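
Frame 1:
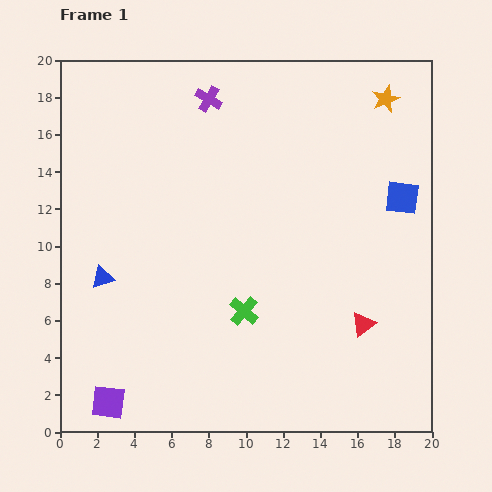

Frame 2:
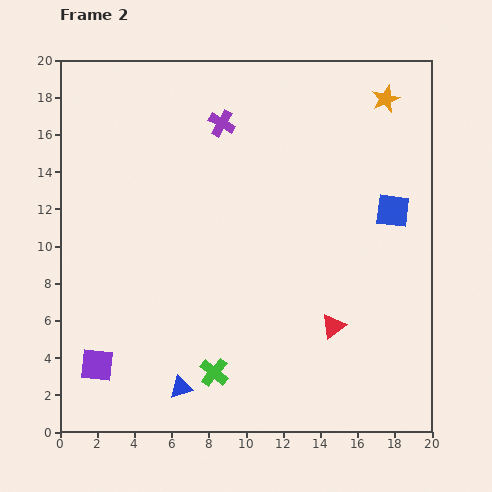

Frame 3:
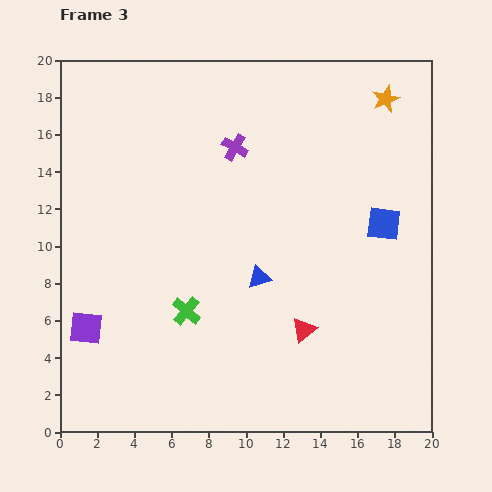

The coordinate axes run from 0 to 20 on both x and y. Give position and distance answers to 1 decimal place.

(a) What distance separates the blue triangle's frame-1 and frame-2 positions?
7.2

The blue triangle moved from (2.3, 8.3) to (6.5, 2.4), a distance of √(4.2² + 5.9²) ≈ 7.2.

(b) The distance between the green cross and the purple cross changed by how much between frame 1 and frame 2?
+1.8

Distance in frame 1: 11.6. Distance in frame 2: 13.4.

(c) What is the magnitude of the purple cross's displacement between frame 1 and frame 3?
3.0

The purple cross moved from (8.0, 17.9) to (9.4, 15.3), a distance of √(1.4² + 2.6²) ≈ 3.0.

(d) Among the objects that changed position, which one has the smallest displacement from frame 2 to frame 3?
the blue square

(moved 0.9)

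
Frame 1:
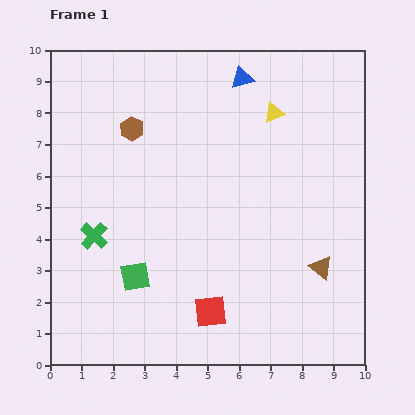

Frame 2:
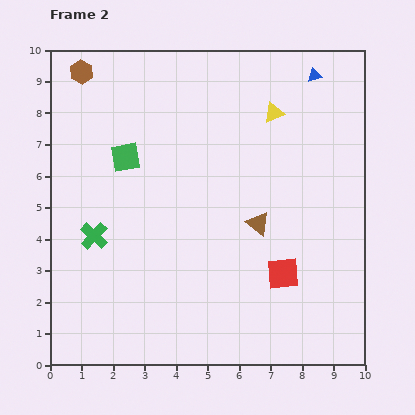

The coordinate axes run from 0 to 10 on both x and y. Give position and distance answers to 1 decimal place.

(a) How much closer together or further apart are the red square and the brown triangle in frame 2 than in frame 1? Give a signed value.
-2.0

Distance in frame 1: 3.8. Distance in frame 2: 1.8.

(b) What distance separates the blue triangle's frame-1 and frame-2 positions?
2.3

The blue triangle moved from (6.1, 9.1) to (8.4, 9.2), a distance of √(2.3² + 0.1²) ≈ 2.3.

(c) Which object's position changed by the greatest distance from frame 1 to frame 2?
the green square

(moved 3.8; next 2.6)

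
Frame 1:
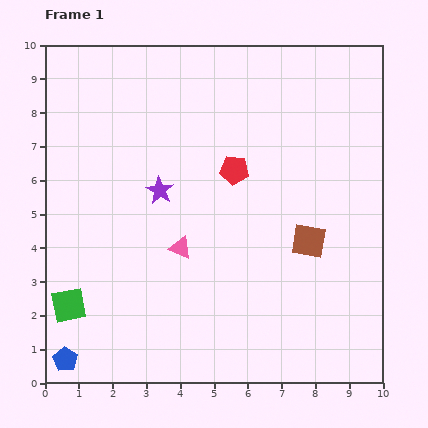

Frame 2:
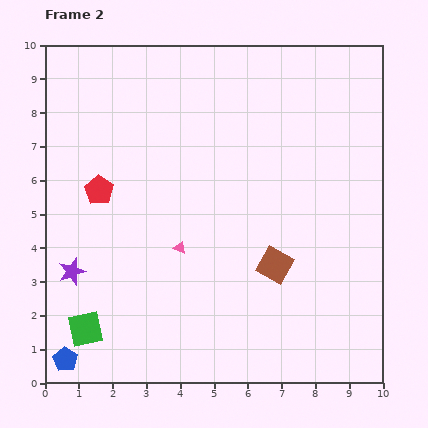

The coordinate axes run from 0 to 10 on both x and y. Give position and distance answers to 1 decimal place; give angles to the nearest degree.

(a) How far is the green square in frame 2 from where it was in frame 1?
0.9

The green square moved from (0.7, 2.3) to (1.2, 1.6), a distance of √(0.5² + 0.7²) ≈ 0.9.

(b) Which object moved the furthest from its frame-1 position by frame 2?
the red pentagon

(moved 4.0; next 3.5)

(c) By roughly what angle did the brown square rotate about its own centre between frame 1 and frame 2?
21° clockwise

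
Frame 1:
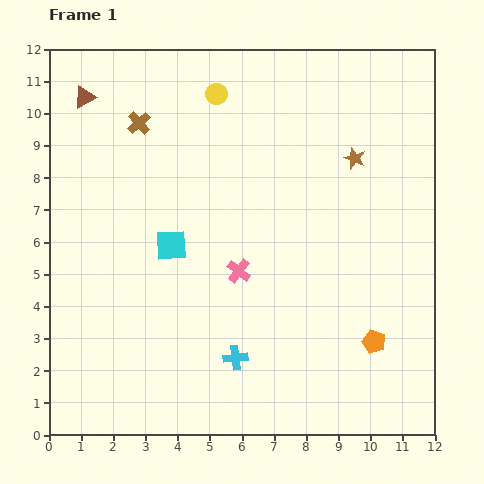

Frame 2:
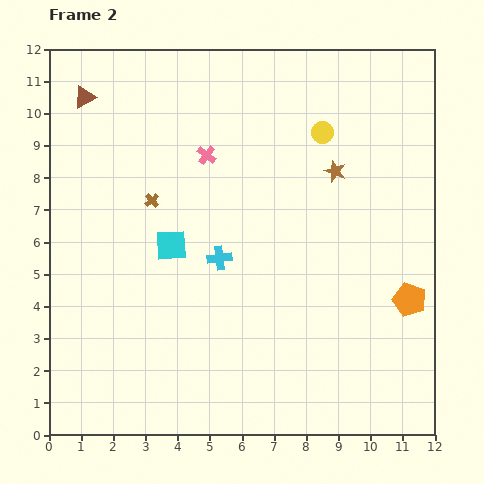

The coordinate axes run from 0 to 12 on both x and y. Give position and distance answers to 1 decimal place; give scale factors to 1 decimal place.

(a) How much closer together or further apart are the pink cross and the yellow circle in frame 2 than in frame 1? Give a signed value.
-1.8

Distance in frame 1: 5.5. Distance in frame 2: 3.7.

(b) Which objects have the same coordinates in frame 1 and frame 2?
the brown triangle, the cyan square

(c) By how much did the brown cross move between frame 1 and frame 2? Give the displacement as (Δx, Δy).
(0.4, -2.4)

The brown cross was at (2.8, 9.7) in frame 1 and (3.2, 7.3) in frame 2.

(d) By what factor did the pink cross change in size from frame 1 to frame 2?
0.8×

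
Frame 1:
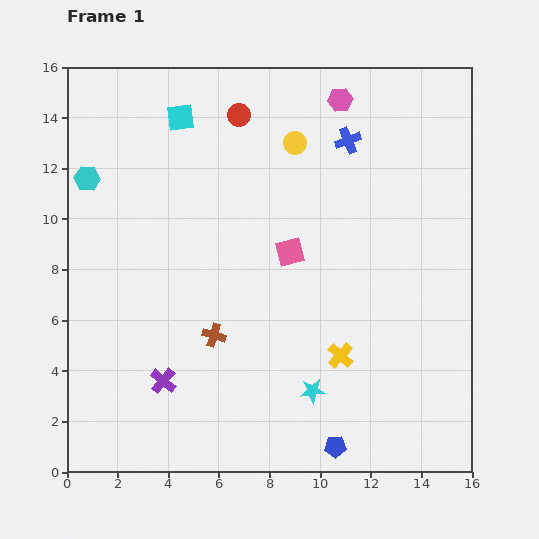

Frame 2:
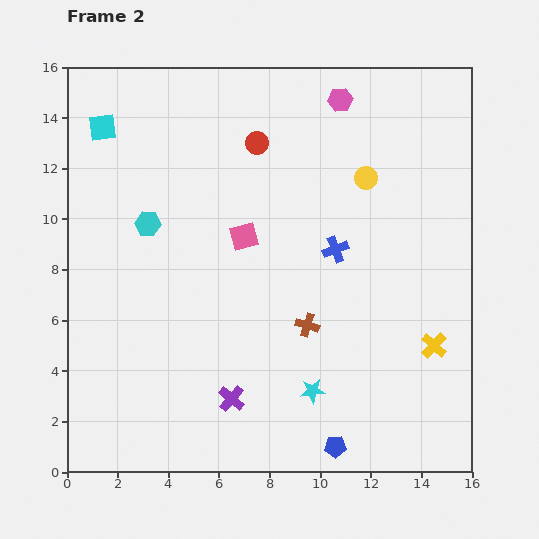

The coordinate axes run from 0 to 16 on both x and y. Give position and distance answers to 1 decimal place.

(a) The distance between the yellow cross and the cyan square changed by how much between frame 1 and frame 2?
+4.4

Distance in frame 1: 11.3. Distance in frame 2: 15.7.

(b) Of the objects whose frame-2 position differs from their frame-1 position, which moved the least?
the red circle

(moved 1.3)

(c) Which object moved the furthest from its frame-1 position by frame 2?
the blue cross

(moved 4.3; next 3.7)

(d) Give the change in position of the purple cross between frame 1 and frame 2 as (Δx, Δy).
(2.7, -0.7)

The purple cross was at (3.8, 3.6) in frame 1 and (6.5, 2.9) in frame 2.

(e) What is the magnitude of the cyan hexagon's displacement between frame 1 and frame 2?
3.0

The cyan hexagon moved from (0.8, 11.6) to (3.2, 9.8), a distance of √(2.4² + 1.8²) ≈ 3.0.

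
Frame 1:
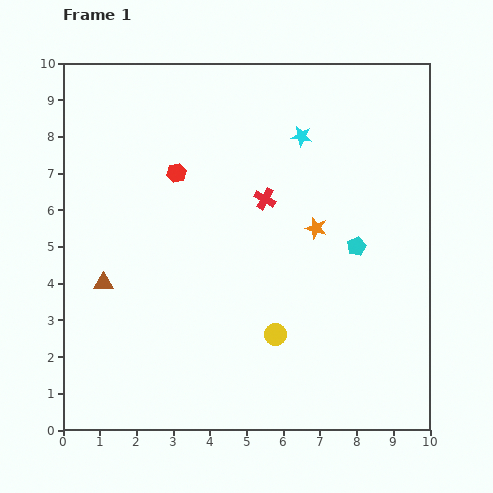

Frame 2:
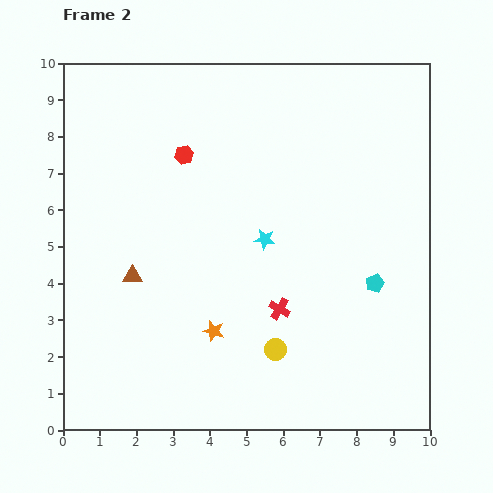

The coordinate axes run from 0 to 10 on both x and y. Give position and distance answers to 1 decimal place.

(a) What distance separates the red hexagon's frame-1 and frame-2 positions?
0.5

The red hexagon moved from (3.1, 7.0) to (3.3, 7.5), a distance of √(0.2² + 0.5²) ≈ 0.5.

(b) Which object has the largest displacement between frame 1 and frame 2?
the orange star

(moved 4.0; next 3.0)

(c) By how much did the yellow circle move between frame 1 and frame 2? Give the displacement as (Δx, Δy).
(0.0, -0.4)

The yellow circle was at (5.8, 2.6) in frame 1 and (5.8, 2.2) in frame 2.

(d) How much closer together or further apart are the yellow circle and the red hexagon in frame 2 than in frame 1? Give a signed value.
+0.7

Distance in frame 1: 5.2. Distance in frame 2: 5.9.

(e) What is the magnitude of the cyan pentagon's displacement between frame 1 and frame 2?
1.1

The cyan pentagon moved from (8.0, 5.0) to (8.5, 4.0), a distance of √(0.5² + 1.0²) ≈ 1.1.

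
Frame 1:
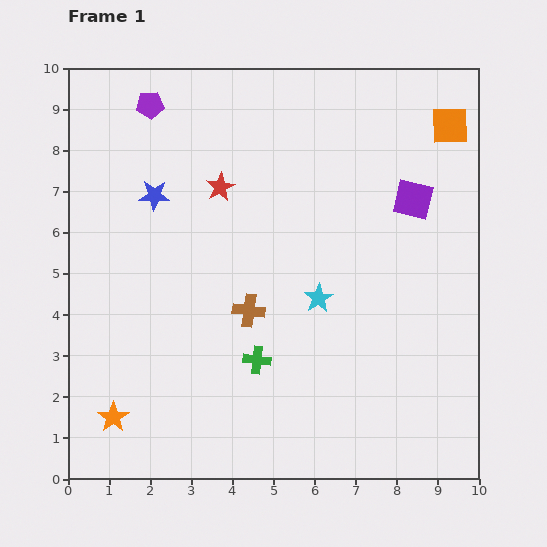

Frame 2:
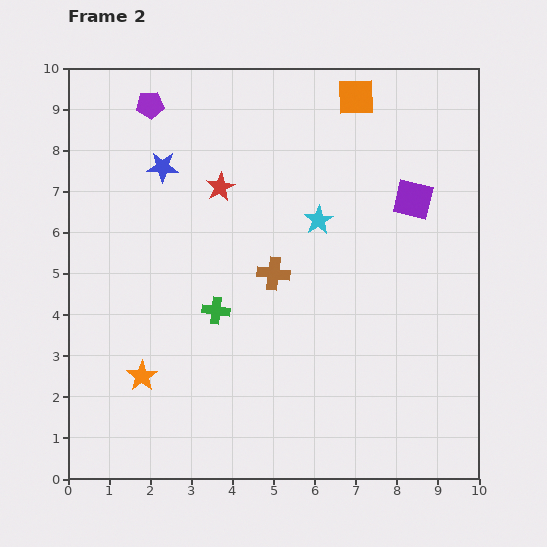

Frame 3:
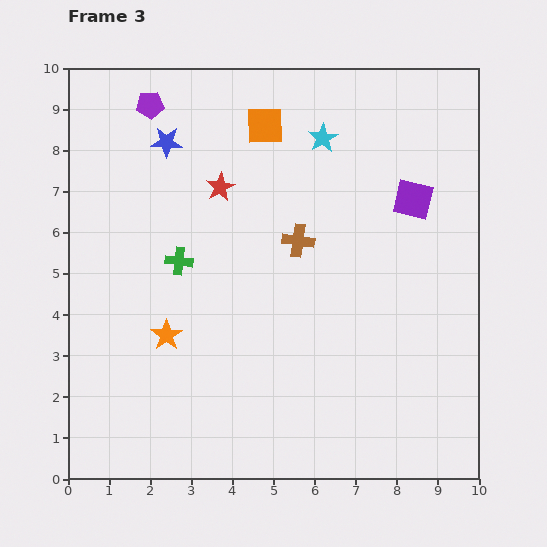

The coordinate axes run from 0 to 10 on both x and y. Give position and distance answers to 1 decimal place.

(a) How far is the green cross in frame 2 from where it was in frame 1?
1.6

The green cross moved from (4.6, 2.9) to (3.6, 4.1), a distance of √(1.0² + 1.2²) ≈ 1.6.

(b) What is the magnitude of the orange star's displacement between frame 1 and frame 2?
1.2

The orange star moved from (1.1, 1.5) to (1.8, 2.5), a distance of √(0.7² + 1.0²) ≈ 1.2.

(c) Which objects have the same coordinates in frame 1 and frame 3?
the red star, the purple pentagon, the purple square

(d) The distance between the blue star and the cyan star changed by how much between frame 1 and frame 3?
-0.9

Distance in frame 1: 4.7. Distance in frame 3: 3.8.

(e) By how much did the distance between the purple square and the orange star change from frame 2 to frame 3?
-1.1

Distance in frame 2: 7.9. Distance in frame 3: 6.8.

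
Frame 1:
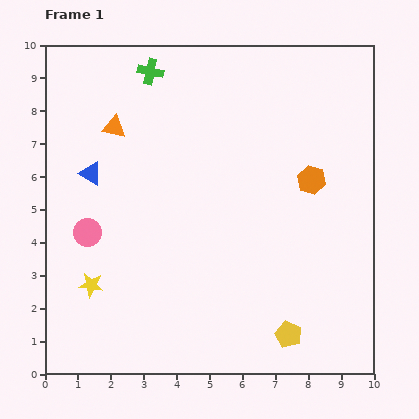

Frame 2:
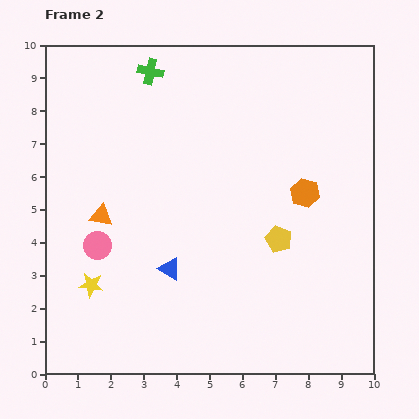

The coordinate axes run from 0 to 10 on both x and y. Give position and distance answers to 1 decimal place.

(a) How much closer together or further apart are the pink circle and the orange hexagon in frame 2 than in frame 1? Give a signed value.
-0.5

Distance in frame 1: 7.0. Distance in frame 2: 6.5.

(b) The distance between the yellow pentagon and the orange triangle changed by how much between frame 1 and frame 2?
-2.8

Distance in frame 1: 8.2. Distance in frame 2: 5.4.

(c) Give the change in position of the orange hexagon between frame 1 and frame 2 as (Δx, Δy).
(-0.2, -0.4)

The orange hexagon was at (8.1, 5.9) in frame 1 and (7.9, 5.5) in frame 2.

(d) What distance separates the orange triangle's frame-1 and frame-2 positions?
2.7

The orange triangle moved from (2.1, 7.5) to (1.7, 4.8), a distance of √(0.4² + 2.7²) ≈ 2.7.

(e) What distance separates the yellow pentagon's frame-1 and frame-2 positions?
2.9

The yellow pentagon moved from (7.4, 1.2) to (7.1, 4.1), a distance of √(0.3² + 2.9²) ≈ 2.9.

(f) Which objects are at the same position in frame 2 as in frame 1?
the yellow star, the green cross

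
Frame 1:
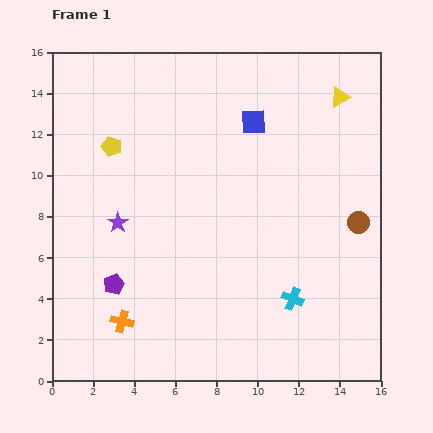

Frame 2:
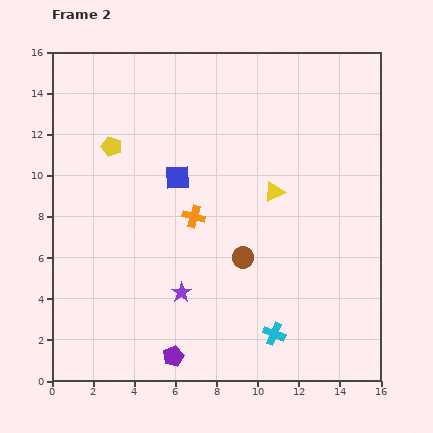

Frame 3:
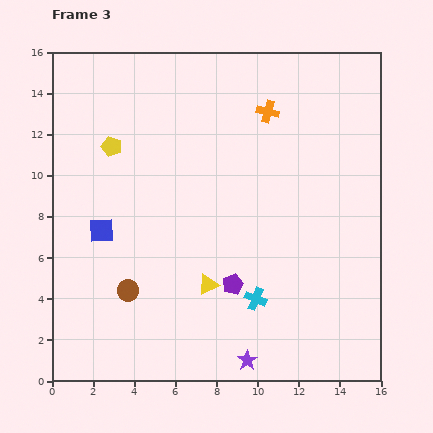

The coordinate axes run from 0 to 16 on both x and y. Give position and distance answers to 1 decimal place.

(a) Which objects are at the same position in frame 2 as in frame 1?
the yellow pentagon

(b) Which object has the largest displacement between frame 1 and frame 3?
the orange cross

(moved 12.4; next 11.7)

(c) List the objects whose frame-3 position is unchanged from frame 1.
the yellow pentagon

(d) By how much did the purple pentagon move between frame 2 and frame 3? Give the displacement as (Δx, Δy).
(2.9, 3.5)

The purple pentagon was at (5.9, 1.2) in frame 2 and (8.8, 4.7) in frame 3.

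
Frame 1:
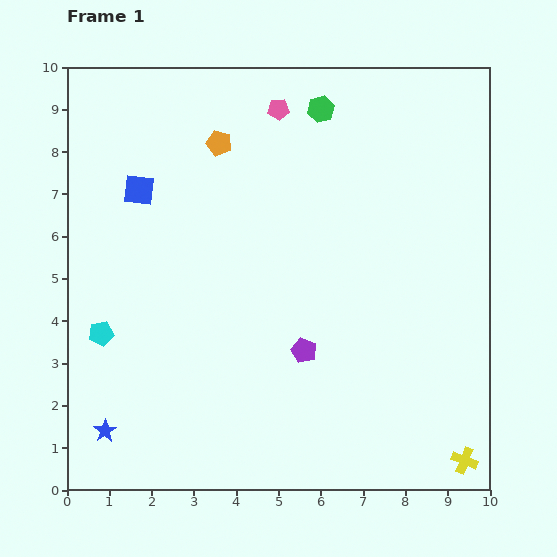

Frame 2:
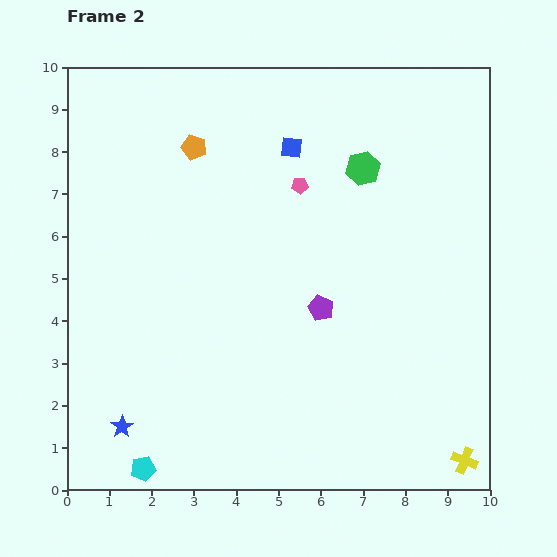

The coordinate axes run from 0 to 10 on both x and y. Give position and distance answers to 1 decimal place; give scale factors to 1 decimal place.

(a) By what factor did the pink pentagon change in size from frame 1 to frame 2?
0.8×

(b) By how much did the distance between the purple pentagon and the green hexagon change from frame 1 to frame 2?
-2.3

Distance in frame 1: 5.7. Distance in frame 2: 3.4.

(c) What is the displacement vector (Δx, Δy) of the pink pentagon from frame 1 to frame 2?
(0.5, -1.8)

The pink pentagon was at (5.0, 9.0) in frame 1 and (5.5, 7.2) in frame 2.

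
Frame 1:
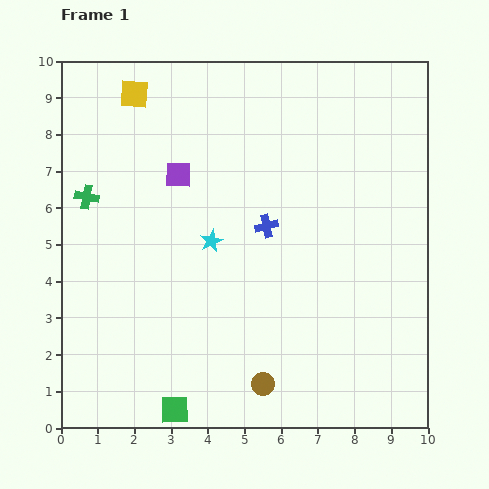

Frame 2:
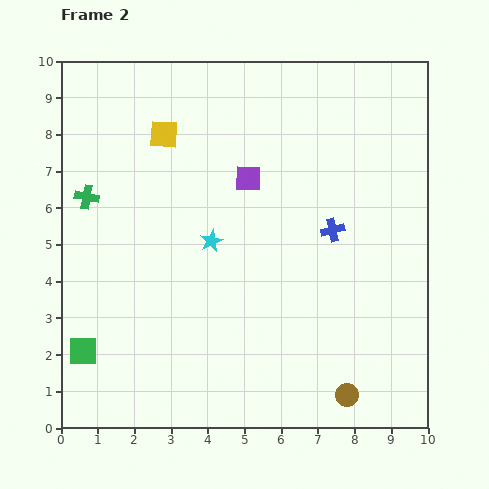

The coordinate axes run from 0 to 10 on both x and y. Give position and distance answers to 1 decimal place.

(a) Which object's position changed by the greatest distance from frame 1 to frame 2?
the green square

(moved 3.0; next 2.3)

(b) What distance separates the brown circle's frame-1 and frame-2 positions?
2.3

The brown circle moved from (5.5, 1.2) to (7.8, 0.9), a distance of √(2.3² + 0.3²) ≈ 2.3.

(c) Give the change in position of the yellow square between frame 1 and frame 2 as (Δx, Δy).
(0.8, -1.1)

The yellow square was at (2.0, 9.1) in frame 1 and (2.8, 8.0) in frame 2.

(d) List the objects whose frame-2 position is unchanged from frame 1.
the cyan star, the green cross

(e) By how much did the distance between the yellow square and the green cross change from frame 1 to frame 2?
-0.4

Distance in frame 1: 3.1. Distance in frame 2: 2.7.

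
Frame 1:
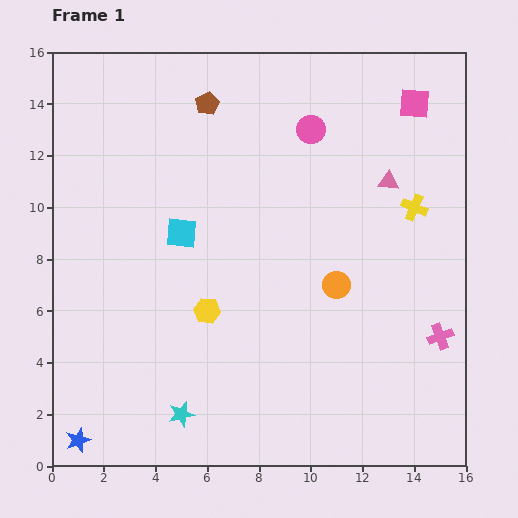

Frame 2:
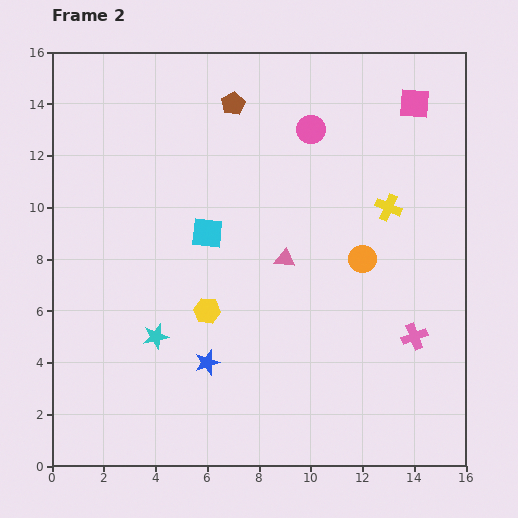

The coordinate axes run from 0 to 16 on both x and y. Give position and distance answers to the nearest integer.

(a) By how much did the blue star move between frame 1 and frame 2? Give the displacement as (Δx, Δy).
(5, 3)

The blue star was at (1, 1) in frame 1 and (6, 4) in frame 2.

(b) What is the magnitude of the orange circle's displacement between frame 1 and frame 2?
1

The orange circle moved from (11, 7) to (12, 8), a distance of √(1² + 1²) ≈ 1.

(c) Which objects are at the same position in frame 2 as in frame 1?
the pink circle, the yellow hexagon, the pink square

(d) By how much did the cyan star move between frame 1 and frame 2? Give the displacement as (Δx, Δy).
(-1, 3)

The cyan star was at (5, 2) in frame 1 and (4, 5) in frame 2.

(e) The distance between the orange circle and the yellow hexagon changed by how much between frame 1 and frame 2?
+1

Distance in frame 1: 5. Distance in frame 2: 6.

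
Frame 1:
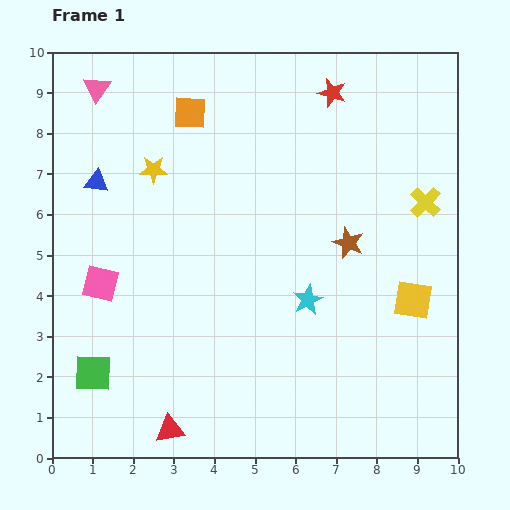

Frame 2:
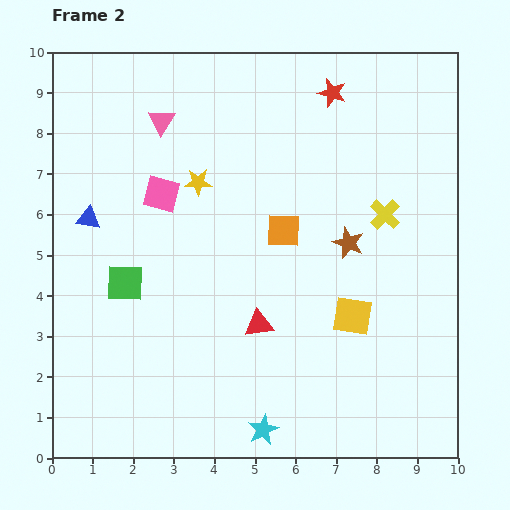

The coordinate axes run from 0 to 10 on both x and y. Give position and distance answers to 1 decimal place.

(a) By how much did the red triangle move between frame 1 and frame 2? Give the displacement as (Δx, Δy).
(2.2, 2.6)

The red triangle was at (2.9, 0.7) in frame 1 and (5.1, 3.3) in frame 2.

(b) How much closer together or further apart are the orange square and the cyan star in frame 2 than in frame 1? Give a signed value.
-0.5

Distance in frame 1: 5.4. Distance in frame 2: 4.9.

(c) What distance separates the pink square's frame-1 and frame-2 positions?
2.7

The pink square moved from (1.2, 4.3) to (2.7, 6.5), a distance of √(1.5² + 2.2²) ≈ 2.7.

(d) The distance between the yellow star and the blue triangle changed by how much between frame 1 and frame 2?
+1.4

Distance in frame 1: 1.4. Distance in frame 2: 2.8.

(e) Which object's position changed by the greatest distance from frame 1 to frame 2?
the orange square

(moved 3.7; next 3.4)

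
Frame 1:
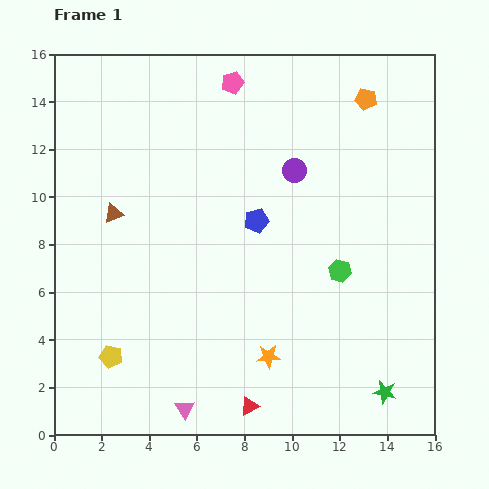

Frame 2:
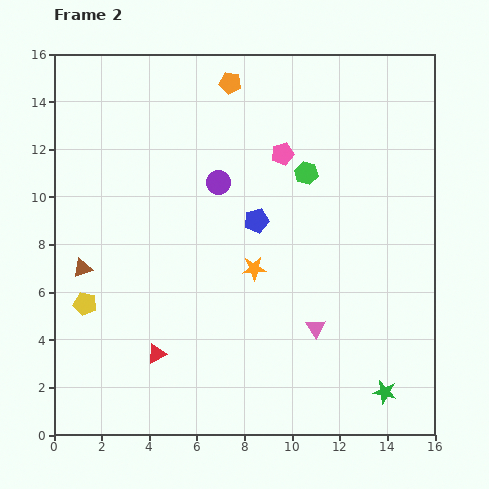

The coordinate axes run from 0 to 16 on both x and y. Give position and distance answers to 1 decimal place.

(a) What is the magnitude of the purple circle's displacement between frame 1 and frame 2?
3.2

The purple circle moved from (10.1, 11.1) to (6.9, 10.6), a distance of √(3.2² + 0.5²) ≈ 3.2.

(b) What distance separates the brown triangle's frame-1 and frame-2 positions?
2.6

The brown triangle moved from (2.5, 9.3) to (1.2, 7.0), a distance of √(1.3² + 2.3²) ≈ 2.6.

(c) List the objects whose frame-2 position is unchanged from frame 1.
the blue pentagon, the green star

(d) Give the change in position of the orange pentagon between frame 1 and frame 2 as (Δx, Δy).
(-5.7, 0.7)

The orange pentagon was at (13.1, 14.1) in frame 1 and (7.4, 14.8) in frame 2.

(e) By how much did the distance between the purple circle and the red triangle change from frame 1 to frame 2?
-2.4

Distance in frame 1: 10.1. Distance in frame 2: 7.7.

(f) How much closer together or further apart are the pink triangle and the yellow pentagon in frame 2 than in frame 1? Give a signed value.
+6.0

Distance in frame 1: 3.8. Distance in frame 2: 9.8.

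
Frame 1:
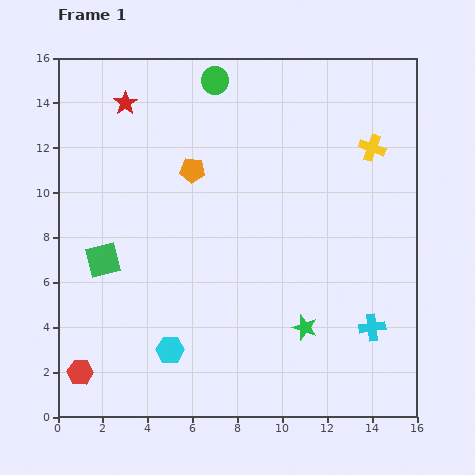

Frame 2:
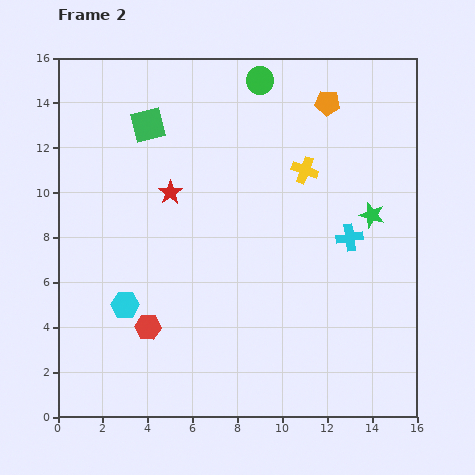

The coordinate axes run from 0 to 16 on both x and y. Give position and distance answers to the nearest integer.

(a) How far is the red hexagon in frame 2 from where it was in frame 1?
4

The red hexagon moved from (1, 2) to (4, 4), a distance of √(3² + 2²) ≈ 4.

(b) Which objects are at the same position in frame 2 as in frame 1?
none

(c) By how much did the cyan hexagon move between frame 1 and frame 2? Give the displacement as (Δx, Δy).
(-2, 2)

The cyan hexagon was at (5, 3) in frame 1 and (3, 5) in frame 2.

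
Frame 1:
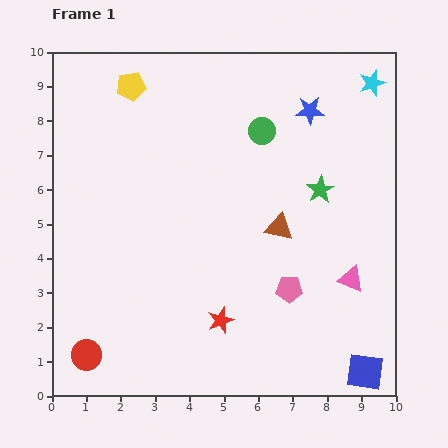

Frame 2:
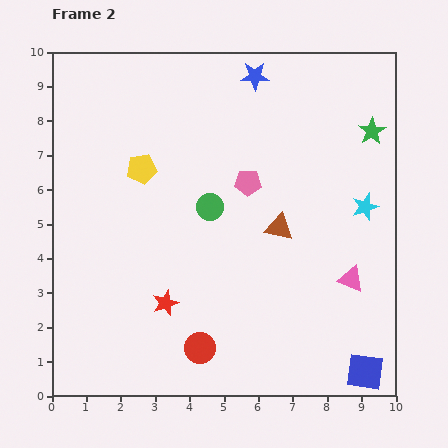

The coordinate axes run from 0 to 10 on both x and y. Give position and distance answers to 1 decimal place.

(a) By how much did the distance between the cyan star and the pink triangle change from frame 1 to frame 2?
-3.6

Distance in frame 1: 5.7. Distance in frame 2: 2.1.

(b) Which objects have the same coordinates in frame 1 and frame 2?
the blue square, the pink triangle, the brown triangle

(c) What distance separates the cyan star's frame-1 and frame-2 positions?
3.6

The cyan star moved from (9.3, 9.1) to (9.1, 5.5), a distance of √(0.2² + 3.6²) ≈ 3.6.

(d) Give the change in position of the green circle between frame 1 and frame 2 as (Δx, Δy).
(-1.5, -2.2)

The green circle was at (6.1, 7.7) in frame 1 and (4.6, 5.5) in frame 2.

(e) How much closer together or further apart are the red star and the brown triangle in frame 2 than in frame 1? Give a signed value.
+0.8

Distance in frame 1: 3.2. Distance in frame 2: 4.0.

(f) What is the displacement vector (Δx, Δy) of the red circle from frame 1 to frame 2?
(3.3, 0.2)

The red circle was at (1.0, 1.2) in frame 1 and (4.3, 1.4) in frame 2.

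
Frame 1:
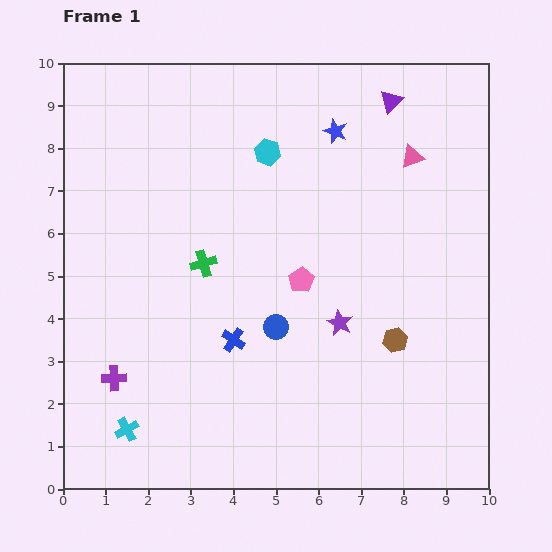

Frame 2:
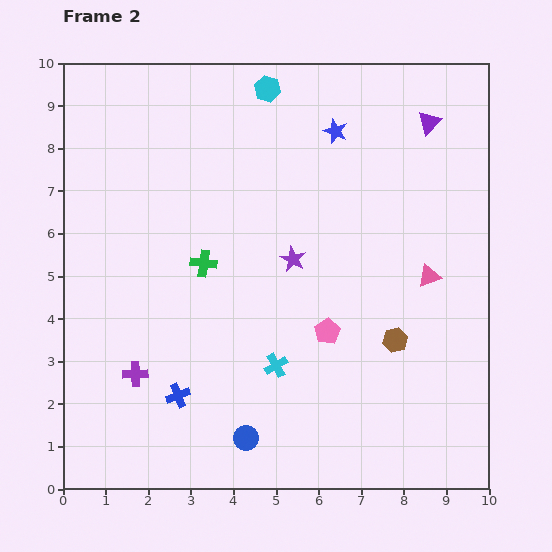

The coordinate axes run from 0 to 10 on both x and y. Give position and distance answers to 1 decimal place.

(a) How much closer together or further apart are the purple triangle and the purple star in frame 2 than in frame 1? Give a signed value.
-0.8

Distance in frame 1: 5.3. Distance in frame 2: 4.5.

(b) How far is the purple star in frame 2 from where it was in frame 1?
1.9

The purple star moved from (6.5, 3.9) to (5.4, 5.4), a distance of √(1.1² + 1.5²) ≈ 1.9.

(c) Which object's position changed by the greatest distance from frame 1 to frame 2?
the cyan cross

(moved 3.8; next 2.8)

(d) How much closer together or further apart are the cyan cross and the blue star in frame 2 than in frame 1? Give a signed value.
-2.8

Distance in frame 1: 8.5. Distance in frame 2: 5.7.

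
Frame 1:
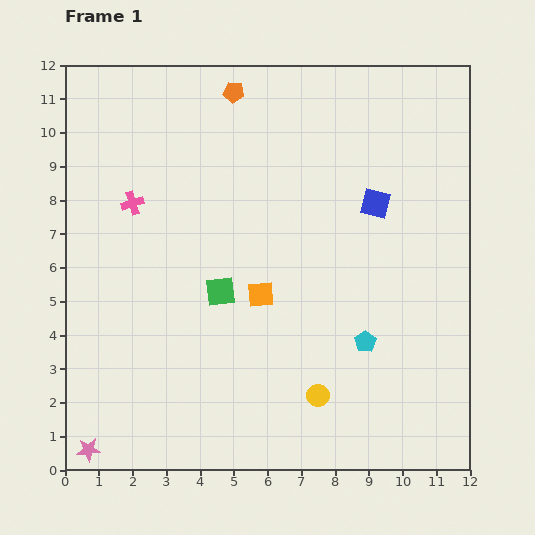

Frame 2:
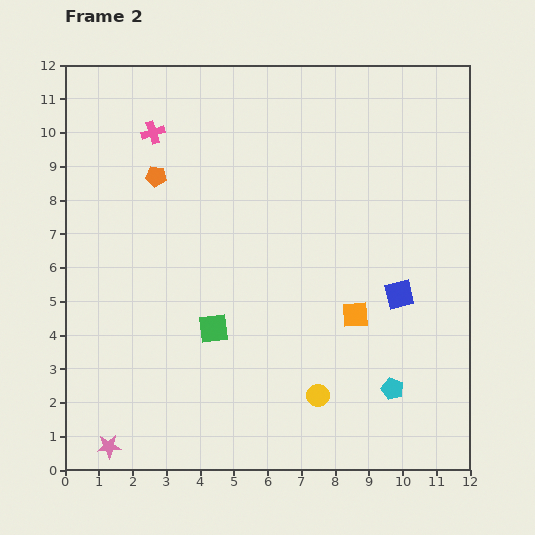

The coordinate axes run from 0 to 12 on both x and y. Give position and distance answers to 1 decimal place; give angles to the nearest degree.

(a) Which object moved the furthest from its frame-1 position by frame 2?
the orange pentagon

(moved 3.4; next 2.9)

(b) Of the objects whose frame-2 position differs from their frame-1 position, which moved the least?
the pink star

(moved 0.6)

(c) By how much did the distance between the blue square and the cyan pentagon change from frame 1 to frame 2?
-1.3

Distance in frame 1: 4.1. Distance in frame 2: 2.8.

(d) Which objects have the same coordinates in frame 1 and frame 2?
the yellow circle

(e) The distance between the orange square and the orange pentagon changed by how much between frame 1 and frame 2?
+1.1

Distance in frame 1: 6.1. Distance in frame 2: 7.2.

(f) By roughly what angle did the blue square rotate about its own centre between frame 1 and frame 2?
27° counter-clockwise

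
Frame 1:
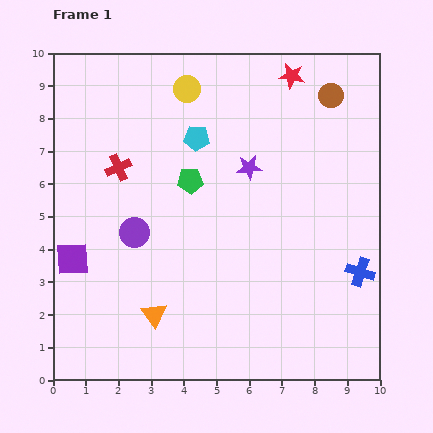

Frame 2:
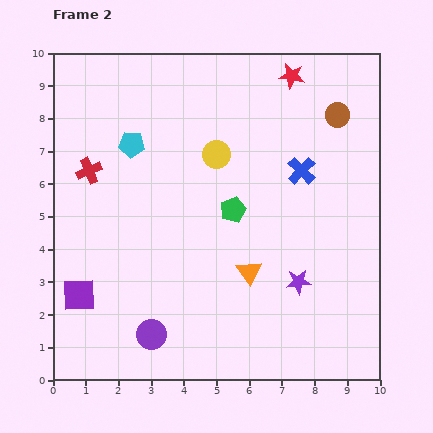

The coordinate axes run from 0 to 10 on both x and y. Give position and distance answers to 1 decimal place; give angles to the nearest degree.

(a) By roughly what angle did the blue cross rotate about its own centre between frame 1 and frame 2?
27° clockwise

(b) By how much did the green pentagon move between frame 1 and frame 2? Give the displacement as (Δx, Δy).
(1.3, -0.9)

The green pentagon was at (4.2, 6.1) in frame 1 and (5.5, 5.2) in frame 2.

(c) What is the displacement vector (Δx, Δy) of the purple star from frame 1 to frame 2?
(1.5, -3.5)

The purple star was at (6.0, 6.5) in frame 1 and (7.5, 3.0) in frame 2.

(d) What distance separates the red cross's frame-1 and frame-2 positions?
0.9

The red cross moved from (2.0, 6.5) to (1.1, 6.4), a distance of √(0.9² + 0.1²) ≈ 0.9.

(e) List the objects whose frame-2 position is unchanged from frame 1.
the red star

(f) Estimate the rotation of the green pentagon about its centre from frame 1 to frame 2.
19° counter-clockwise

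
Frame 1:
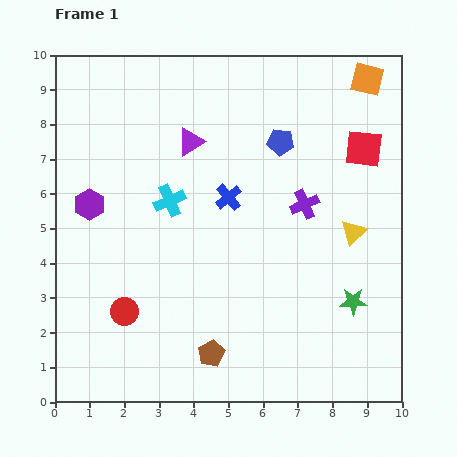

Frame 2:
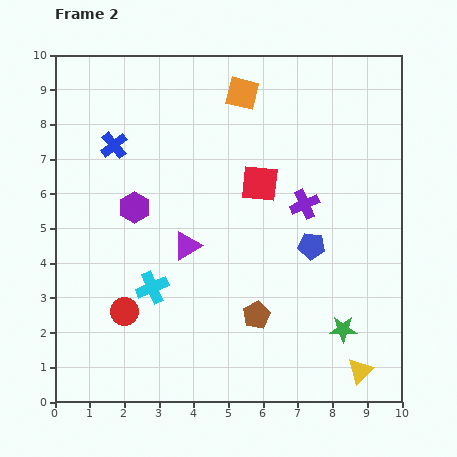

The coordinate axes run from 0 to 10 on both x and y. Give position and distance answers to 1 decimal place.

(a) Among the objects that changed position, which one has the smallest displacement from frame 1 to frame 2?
the green star

(moved 0.9)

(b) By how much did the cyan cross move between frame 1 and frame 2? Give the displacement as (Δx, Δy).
(-0.5, -2.5)

The cyan cross was at (3.3, 5.8) in frame 1 and (2.8, 3.3) in frame 2.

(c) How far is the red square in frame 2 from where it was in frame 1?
3.2

The red square moved from (8.9, 7.3) to (5.9, 6.3), a distance of √(3.0² + 1.0²) ≈ 3.2.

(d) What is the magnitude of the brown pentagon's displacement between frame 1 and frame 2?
1.7

The brown pentagon moved from (4.5, 1.4) to (5.8, 2.5), a distance of √(1.3² + 1.1²) ≈ 1.7.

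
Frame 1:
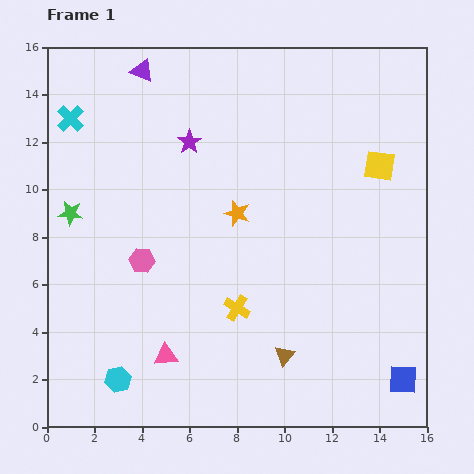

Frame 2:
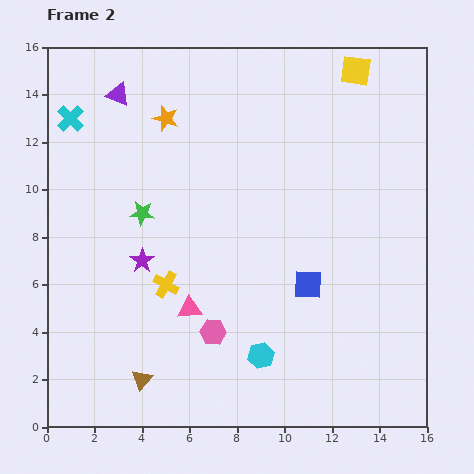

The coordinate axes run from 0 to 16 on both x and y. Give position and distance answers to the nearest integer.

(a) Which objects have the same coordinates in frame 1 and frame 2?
the cyan cross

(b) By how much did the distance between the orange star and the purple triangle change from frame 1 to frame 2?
-5

Distance in frame 1: 7. Distance in frame 2: 2.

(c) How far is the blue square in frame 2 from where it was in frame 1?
6

The blue square moved from (15, 2) to (11, 6), a distance of √(4² + 4²) ≈ 6.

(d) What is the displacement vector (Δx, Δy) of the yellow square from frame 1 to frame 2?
(-1, 4)

The yellow square was at (14, 11) in frame 1 and (13, 15) in frame 2.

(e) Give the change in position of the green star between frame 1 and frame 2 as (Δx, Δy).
(3, 0)

The green star was at (1, 9) in frame 1 and (4, 9) in frame 2.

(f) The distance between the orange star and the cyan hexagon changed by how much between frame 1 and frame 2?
+2

Distance in frame 1: 9. Distance in frame 2: 11.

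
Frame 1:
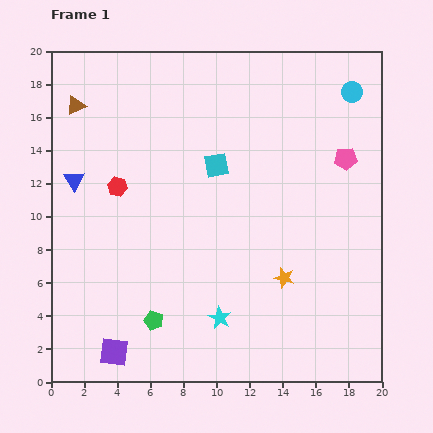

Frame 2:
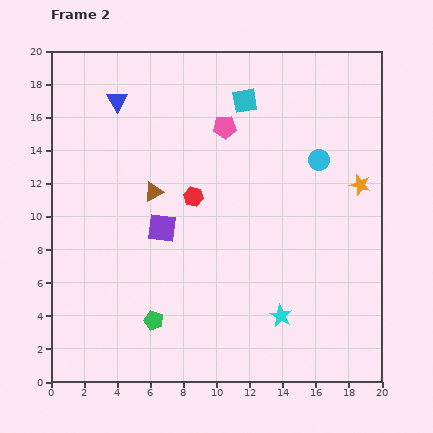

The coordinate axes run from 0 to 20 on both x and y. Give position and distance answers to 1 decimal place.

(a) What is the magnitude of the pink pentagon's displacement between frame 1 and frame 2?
7.5

The pink pentagon moved from (17.8, 13.5) to (10.5, 15.4), a distance of √(7.3² + 1.9²) ≈ 7.5.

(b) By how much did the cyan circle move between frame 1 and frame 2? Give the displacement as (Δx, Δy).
(-2.0, -4.1)

The cyan circle was at (18.2, 17.5) in frame 1 and (16.2, 13.4) in frame 2.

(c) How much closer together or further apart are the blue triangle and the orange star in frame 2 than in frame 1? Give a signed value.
+1.6

Distance in frame 1: 14.0. Distance in frame 2: 15.6.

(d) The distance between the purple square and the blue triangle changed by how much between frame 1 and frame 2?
-2.5

Distance in frame 1: 10.7. Distance in frame 2: 8.2.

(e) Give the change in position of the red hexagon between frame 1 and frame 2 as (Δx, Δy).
(4.6, -0.6)

The red hexagon was at (4.0, 11.8) in frame 1 and (8.6, 11.2) in frame 2.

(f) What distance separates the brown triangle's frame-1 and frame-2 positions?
7.0

The brown triangle moved from (1.5, 16.7) to (6.2, 11.5), a distance of √(4.7² + 5.2²) ≈ 7.0.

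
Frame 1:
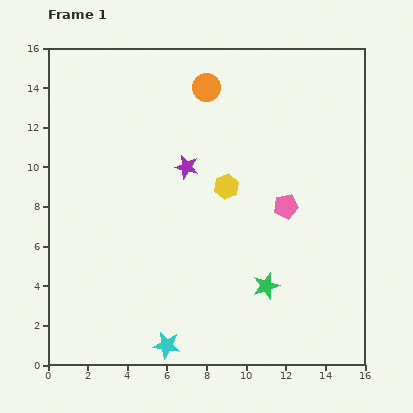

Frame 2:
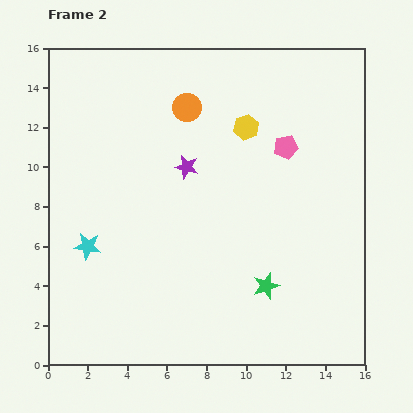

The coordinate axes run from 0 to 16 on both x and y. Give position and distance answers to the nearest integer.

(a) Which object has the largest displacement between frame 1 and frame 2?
the cyan star

(moved 6; next 3)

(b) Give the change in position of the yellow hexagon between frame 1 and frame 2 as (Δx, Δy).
(1, 3)

The yellow hexagon was at (9, 9) in frame 1 and (10, 12) in frame 2.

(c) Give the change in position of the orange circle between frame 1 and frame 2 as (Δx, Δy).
(-1, -1)

The orange circle was at (8, 14) in frame 1 and (7, 13) in frame 2.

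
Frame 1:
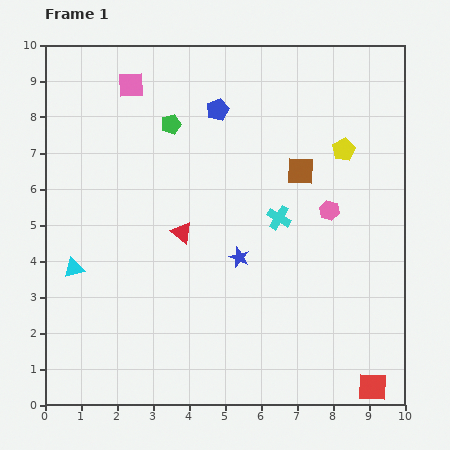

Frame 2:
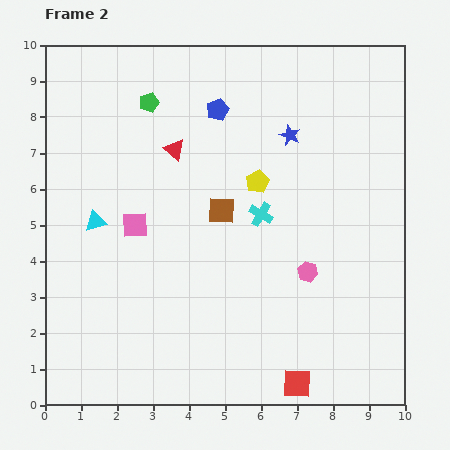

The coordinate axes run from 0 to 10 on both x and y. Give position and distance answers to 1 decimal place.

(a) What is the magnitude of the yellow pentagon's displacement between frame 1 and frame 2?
2.6

The yellow pentagon moved from (8.3, 7.1) to (5.9, 6.2), a distance of √(2.4² + 0.9²) ≈ 2.6.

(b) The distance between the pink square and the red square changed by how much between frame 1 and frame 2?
-4.4

Distance in frame 1: 10.7. Distance in frame 2: 6.3.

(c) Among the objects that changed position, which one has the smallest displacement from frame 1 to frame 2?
the cyan cross

(moved 0.5)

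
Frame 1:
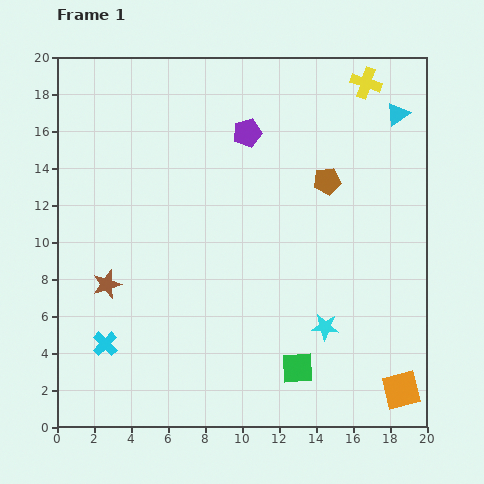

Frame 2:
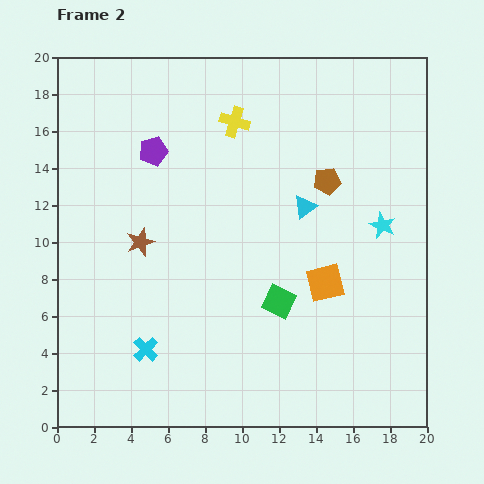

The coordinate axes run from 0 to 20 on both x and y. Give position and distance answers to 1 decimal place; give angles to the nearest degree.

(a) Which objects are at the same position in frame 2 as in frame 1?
the brown pentagon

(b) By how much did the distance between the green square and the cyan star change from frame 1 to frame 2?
+4.2

Distance in frame 1: 2.7. Distance in frame 2: 6.9.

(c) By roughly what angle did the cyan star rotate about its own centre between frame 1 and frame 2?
19° clockwise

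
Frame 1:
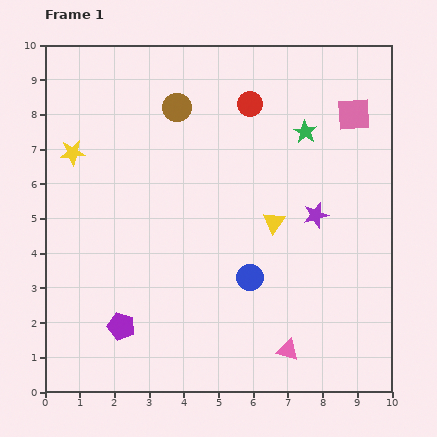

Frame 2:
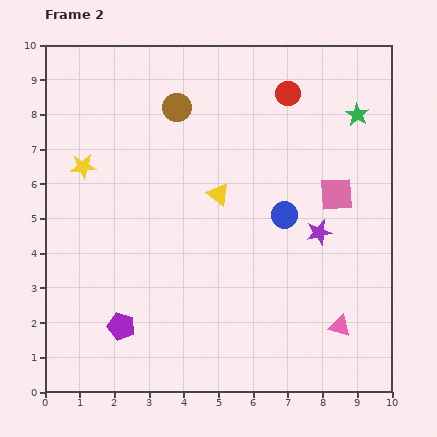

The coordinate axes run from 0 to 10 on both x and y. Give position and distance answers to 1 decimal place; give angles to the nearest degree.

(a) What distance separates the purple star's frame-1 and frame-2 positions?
0.5

The purple star moved from (7.8, 5.1) to (7.9, 4.6), a distance of √(0.1² + 0.5²) ≈ 0.5.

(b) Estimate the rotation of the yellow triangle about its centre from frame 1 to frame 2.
26° counter-clockwise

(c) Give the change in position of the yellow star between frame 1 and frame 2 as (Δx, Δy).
(0.3, -0.4)

The yellow star was at (0.8, 6.9) in frame 1 and (1.1, 6.5) in frame 2.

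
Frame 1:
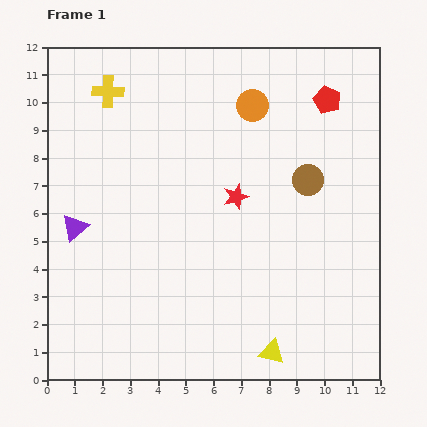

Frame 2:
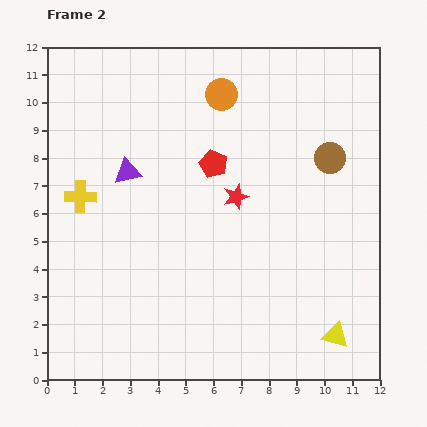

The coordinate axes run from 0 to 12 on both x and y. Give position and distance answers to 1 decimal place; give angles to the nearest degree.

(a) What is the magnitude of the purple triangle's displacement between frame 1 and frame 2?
2.8

The purple triangle moved from (1.0, 5.5) to (2.9, 7.5), a distance of √(1.9² + 2.0²) ≈ 2.8.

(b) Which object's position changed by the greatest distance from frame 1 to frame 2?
the red pentagon

(moved 4.7; next 3.9)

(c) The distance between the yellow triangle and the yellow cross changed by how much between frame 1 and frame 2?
-0.6

Distance in frame 1: 11.1. Distance in frame 2: 10.5.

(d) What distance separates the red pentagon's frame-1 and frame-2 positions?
4.7

The red pentagon moved from (10.1, 10.1) to (6.0, 7.8), a distance of √(4.1² + 2.3²) ≈ 4.7.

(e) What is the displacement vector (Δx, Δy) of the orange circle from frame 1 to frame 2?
(-1.1, 0.4)

The orange circle was at (7.4, 9.9) in frame 1 and (6.3, 10.3) in frame 2.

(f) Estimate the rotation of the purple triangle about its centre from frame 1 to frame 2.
29° clockwise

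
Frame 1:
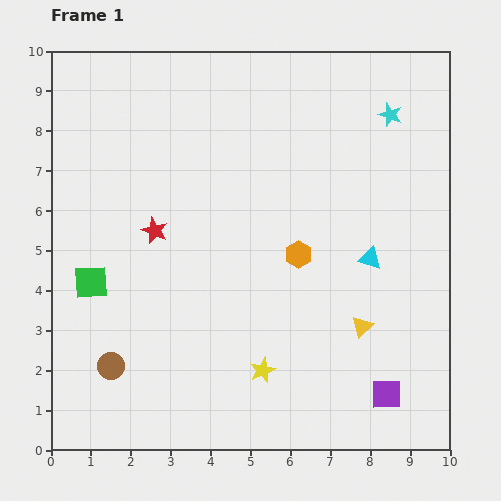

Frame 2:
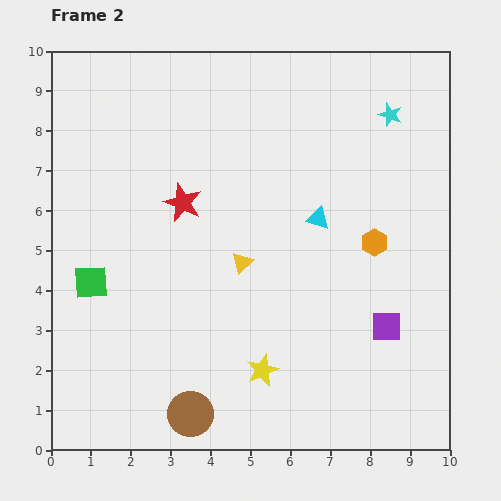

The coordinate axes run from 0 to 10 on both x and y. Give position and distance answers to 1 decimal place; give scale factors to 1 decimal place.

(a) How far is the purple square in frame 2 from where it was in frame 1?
1.7

The purple square moved from (8.4, 1.4) to (8.4, 3.1), a distance of √(0.0² + 1.7²) ≈ 1.7.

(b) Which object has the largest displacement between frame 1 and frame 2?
the yellow triangle

(moved 3.4; next 2.3)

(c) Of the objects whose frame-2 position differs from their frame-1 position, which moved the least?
the red star

(moved 1.0)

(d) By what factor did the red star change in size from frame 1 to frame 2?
1.5×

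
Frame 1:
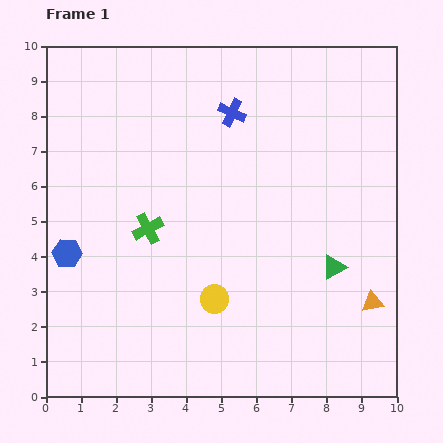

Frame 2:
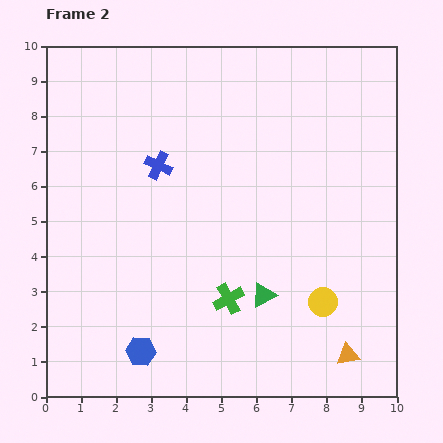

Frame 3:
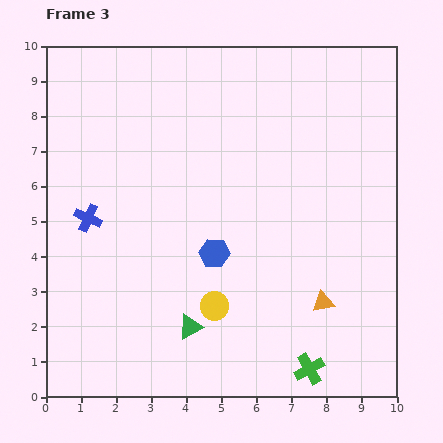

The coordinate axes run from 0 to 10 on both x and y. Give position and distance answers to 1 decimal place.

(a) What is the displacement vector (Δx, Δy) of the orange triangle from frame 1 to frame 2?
(-0.7, -1.5)

The orange triangle was at (9.3, 2.7) in frame 1 and (8.6, 1.2) in frame 2.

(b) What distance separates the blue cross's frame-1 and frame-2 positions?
2.6

The blue cross moved from (5.3, 8.1) to (3.2, 6.6), a distance of √(2.1² + 1.5²) ≈ 2.6.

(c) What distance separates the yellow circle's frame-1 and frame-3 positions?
0.2

The yellow circle moved from (4.8, 2.8) to (4.8, 2.6), a distance of √(0.0² + 0.2²) ≈ 0.2.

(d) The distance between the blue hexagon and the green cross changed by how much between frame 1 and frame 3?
+1.9

Distance in frame 1: 2.4. Distance in frame 3: 4.3.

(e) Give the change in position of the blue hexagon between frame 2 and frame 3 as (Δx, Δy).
(2.1, 2.8)

The blue hexagon was at (2.7, 1.3) in frame 2 and (4.8, 4.1) in frame 3.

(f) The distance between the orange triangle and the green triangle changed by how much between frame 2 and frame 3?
+1.0

Distance in frame 2: 2.9. Distance in frame 3: 3.9.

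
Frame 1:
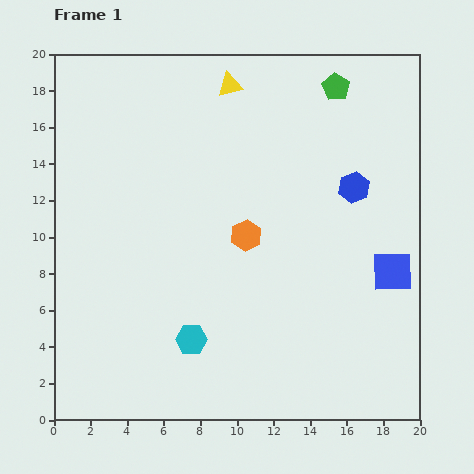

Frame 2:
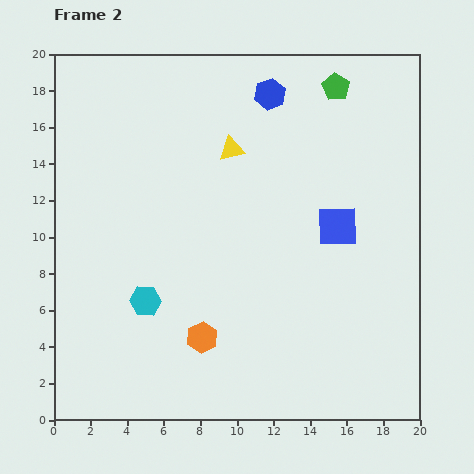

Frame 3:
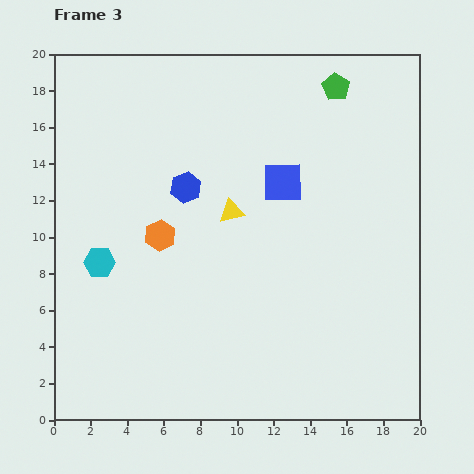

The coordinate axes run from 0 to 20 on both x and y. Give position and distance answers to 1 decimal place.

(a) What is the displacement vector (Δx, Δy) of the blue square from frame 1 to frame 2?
(-3.0, 2.5)

The blue square was at (18.5, 8.1) in frame 1 and (15.5, 10.6) in frame 2.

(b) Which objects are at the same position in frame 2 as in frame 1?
the green pentagon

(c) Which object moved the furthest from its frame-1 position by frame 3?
the blue hexagon

(moved 9.2; next 7.7)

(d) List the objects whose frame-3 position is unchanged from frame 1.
the green pentagon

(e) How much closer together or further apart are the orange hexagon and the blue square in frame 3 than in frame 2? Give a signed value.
-2.3

Distance in frame 2: 9.6. Distance in frame 3: 7.3.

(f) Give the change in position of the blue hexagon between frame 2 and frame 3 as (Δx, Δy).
(-4.6, -5.1)

The blue hexagon was at (11.8, 17.8) in frame 2 and (7.2, 12.7) in frame 3.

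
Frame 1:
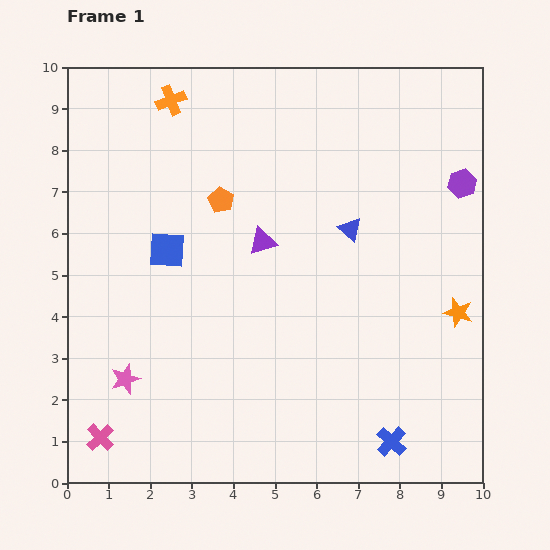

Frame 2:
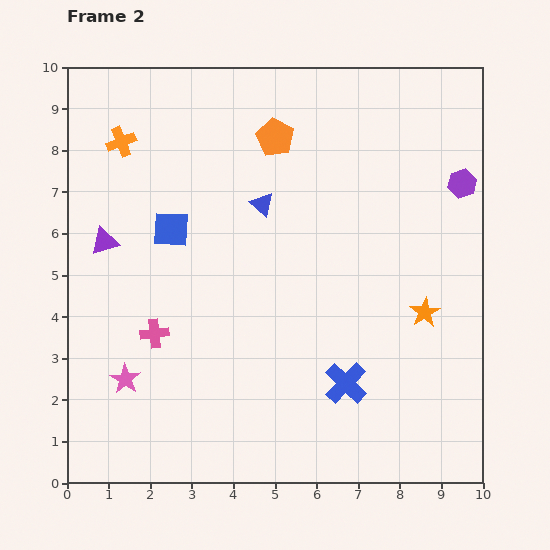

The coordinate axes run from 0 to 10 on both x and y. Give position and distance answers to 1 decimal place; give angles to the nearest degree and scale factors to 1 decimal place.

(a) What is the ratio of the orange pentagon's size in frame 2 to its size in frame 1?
1.5×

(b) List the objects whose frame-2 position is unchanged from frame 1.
the purple hexagon, the pink star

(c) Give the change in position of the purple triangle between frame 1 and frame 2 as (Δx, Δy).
(-3.8, 0.0)

The purple triangle was at (4.7, 5.8) in frame 1 and (0.9, 5.8) in frame 2.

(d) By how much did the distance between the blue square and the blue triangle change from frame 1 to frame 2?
-2.1

Distance in frame 1: 4.4. Distance in frame 2: 2.3.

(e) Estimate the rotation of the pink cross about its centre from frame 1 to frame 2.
38° clockwise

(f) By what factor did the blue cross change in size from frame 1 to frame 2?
1.4×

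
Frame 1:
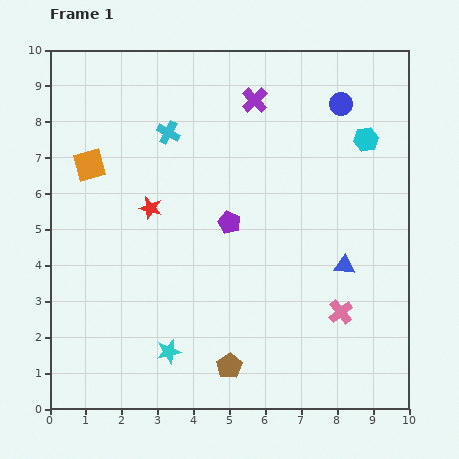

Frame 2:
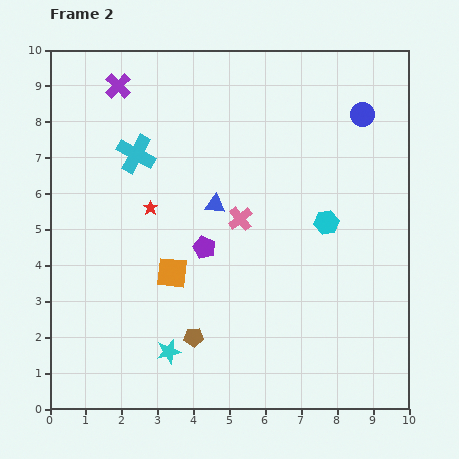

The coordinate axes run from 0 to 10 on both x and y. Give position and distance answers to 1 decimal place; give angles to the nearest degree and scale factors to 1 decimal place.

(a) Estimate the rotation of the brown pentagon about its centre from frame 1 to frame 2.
30° clockwise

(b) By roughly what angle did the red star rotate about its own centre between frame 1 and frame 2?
22° clockwise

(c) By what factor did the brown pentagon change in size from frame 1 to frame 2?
0.8×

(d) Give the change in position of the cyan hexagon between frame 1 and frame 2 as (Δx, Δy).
(-1.1, -2.3)

The cyan hexagon was at (8.8, 7.5) in frame 1 and (7.7, 5.2) in frame 2.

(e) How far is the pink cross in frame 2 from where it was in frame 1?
3.8

The pink cross moved from (8.1, 2.7) to (5.3, 5.3), a distance of √(2.8² + 2.6²) ≈ 3.8.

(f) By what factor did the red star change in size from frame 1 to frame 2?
0.6×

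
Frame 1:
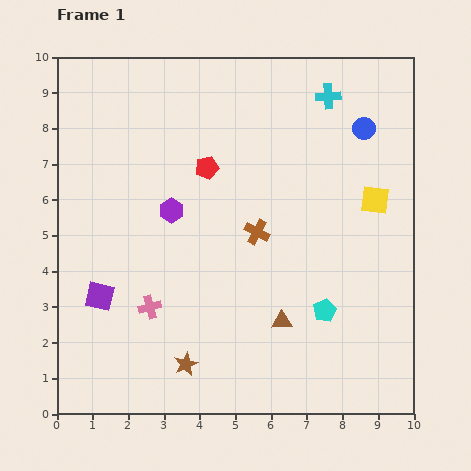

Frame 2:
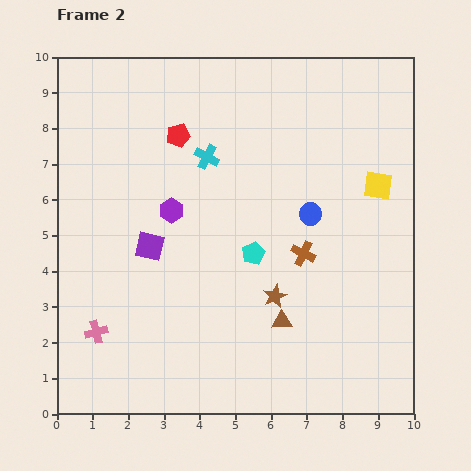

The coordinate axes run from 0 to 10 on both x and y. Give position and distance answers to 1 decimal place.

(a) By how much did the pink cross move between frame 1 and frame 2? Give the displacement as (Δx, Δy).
(-1.5, -0.7)

The pink cross was at (2.6, 3.0) in frame 1 and (1.1, 2.3) in frame 2.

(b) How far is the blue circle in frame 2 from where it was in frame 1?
2.8

The blue circle moved from (8.6, 8.0) to (7.1, 5.6), a distance of √(1.5² + 2.4²) ≈ 2.8.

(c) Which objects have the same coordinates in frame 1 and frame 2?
the brown triangle, the purple hexagon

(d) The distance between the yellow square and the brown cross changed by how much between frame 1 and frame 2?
-0.6

Distance in frame 1: 3.4. Distance in frame 2: 2.8.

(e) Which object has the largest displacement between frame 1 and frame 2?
the cyan cross

(moved 3.8; next 3.1)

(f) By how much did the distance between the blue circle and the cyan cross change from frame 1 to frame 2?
+2.0

Distance in frame 1: 1.3. Distance in frame 2: 3.3.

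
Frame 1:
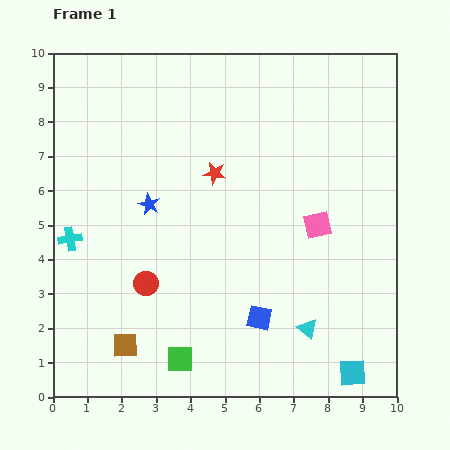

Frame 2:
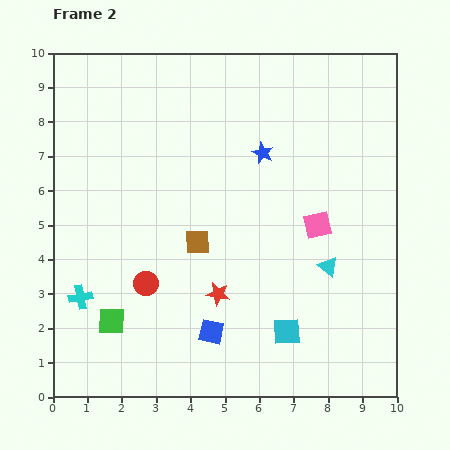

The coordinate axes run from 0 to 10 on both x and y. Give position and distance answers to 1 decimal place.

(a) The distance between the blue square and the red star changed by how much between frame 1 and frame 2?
-3.3

Distance in frame 1: 4.4. Distance in frame 2: 1.1.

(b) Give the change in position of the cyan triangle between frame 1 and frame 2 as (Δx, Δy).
(0.6, 1.8)

The cyan triangle was at (7.4, 2.0) in frame 1 and (8.0, 3.8) in frame 2.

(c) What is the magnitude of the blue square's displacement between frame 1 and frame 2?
1.5

The blue square moved from (6.0, 2.3) to (4.6, 1.9), a distance of √(1.4² + 0.4²) ≈ 1.5.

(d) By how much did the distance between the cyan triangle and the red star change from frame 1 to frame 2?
-1.9

Distance in frame 1: 5.2. Distance in frame 2: 3.3.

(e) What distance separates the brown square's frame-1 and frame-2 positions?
3.7

The brown square moved from (2.1, 1.5) to (4.2, 4.5), a distance of √(2.1² + 3.0²) ≈ 3.7.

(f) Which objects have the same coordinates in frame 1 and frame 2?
the red circle, the pink square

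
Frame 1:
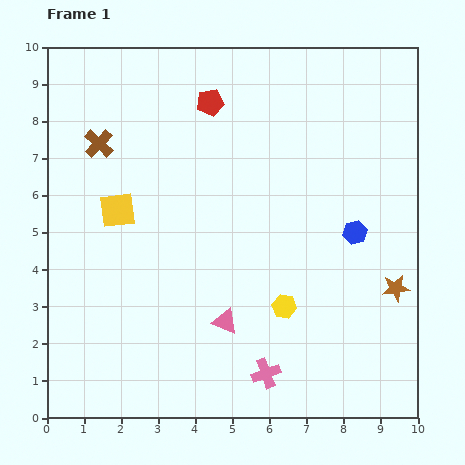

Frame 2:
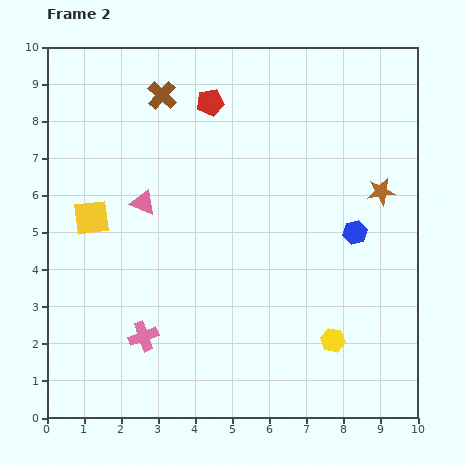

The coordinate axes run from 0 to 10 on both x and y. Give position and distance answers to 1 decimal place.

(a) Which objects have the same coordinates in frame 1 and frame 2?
the red pentagon, the blue hexagon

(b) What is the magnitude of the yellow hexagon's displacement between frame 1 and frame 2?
1.6

The yellow hexagon moved from (6.4, 3.0) to (7.7, 2.1), a distance of √(1.3² + 0.9²) ≈ 1.6.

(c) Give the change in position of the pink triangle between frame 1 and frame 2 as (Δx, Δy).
(-2.2, 3.2)

The pink triangle was at (4.8, 2.6) in frame 1 and (2.6, 5.8) in frame 2.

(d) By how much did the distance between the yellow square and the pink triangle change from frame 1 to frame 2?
-2.7

Distance in frame 1: 4.2. Distance in frame 2: 1.5.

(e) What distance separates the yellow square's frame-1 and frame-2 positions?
0.7

The yellow square moved from (1.9, 5.6) to (1.2, 5.4), a distance of √(0.7² + 0.2²) ≈ 0.7.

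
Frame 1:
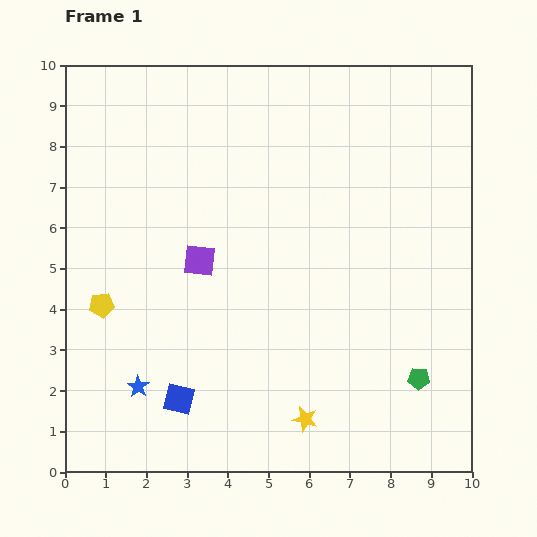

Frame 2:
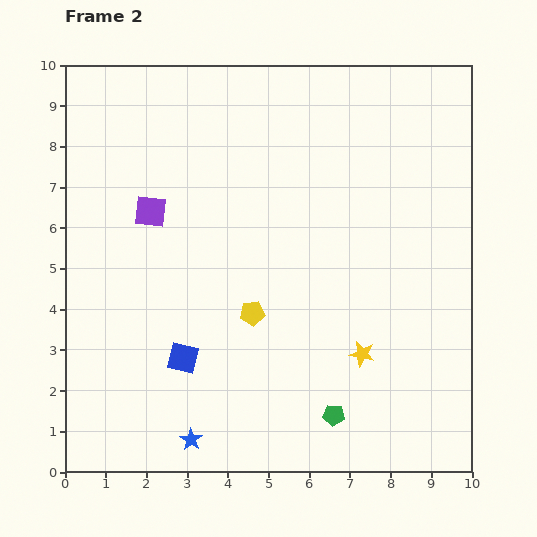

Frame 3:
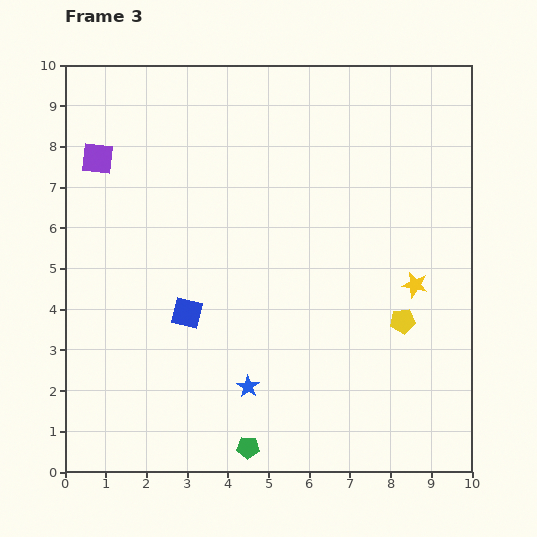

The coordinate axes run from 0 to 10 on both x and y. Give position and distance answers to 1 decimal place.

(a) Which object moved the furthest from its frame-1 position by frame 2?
the yellow pentagon

(moved 3.7; next 2.3)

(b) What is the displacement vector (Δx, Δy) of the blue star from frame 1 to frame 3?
(2.7, 0.0)

The blue star was at (1.8, 2.1) in frame 1 and (4.5, 2.1) in frame 3.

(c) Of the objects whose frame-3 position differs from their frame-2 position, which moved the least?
the blue square

(moved 1.1)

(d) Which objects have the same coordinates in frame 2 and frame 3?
none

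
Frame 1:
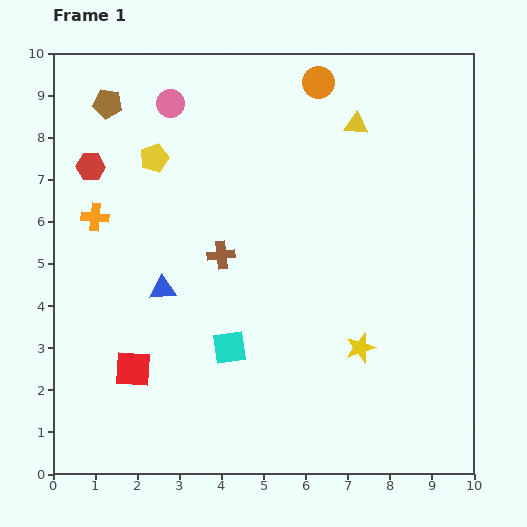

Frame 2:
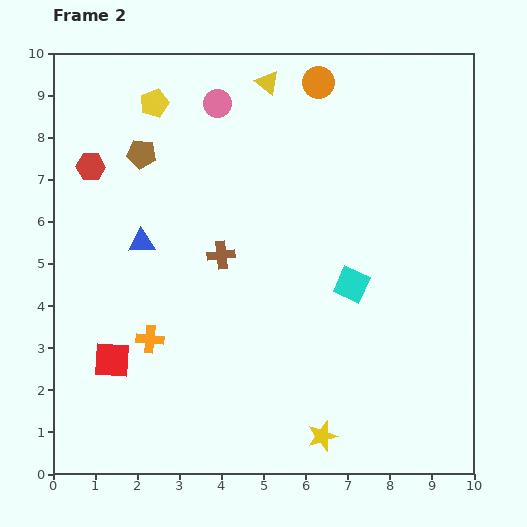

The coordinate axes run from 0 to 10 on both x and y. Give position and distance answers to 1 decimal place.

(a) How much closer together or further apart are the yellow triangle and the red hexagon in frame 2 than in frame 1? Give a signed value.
-1.7

Distance in frame 1: 6.4. Distance in frame 2: 4.7.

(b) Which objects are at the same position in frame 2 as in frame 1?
the orange circle, the red hexagon, the brown cross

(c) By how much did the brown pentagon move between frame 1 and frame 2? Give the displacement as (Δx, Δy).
(0.8, -1.2)

The brown pentagon was at (1.3, 8.8) in frame 1 and (2.1, 7.6) in frame 2.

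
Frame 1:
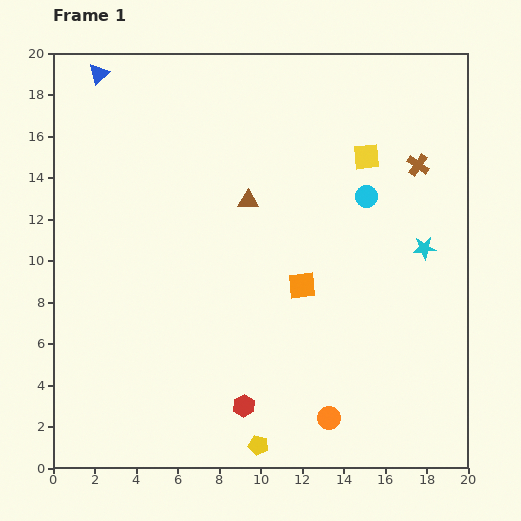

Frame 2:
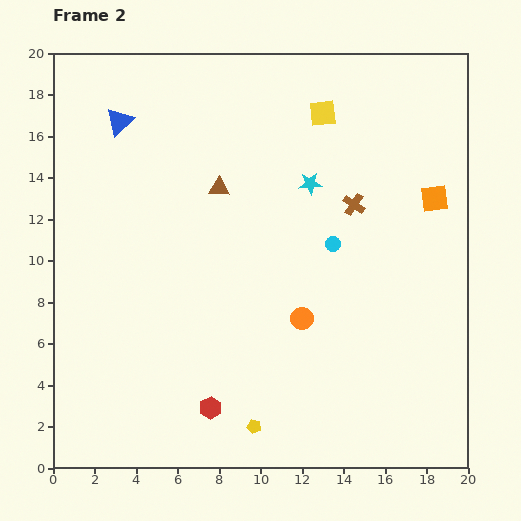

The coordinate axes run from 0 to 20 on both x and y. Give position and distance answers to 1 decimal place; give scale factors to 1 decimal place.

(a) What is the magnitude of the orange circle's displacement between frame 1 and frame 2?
5.0

The orange circle moved from (13.3, 2.4) to (12.0, 7.2), a distance of √(1.3² + 4.8²) ≈ 5.0.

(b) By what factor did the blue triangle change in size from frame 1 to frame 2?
1.3×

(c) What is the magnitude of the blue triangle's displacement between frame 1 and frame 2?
2.5

The blue triangle moved from (2.2, 19.0) to (3.2, 16.7), a distance of √(1.0² + 2.3²) ≈ 2.5.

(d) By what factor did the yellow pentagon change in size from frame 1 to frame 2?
0.7×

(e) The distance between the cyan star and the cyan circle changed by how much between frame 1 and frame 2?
-0.7

Distance in frame 1: 3.8. Distance in frame 2: 3.1.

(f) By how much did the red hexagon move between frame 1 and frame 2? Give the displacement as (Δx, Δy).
(-1.6, -0.1)

The red hexagon was at (9.2, 3.0) in frame 1 and (7.6, 2.9) in frame 2.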